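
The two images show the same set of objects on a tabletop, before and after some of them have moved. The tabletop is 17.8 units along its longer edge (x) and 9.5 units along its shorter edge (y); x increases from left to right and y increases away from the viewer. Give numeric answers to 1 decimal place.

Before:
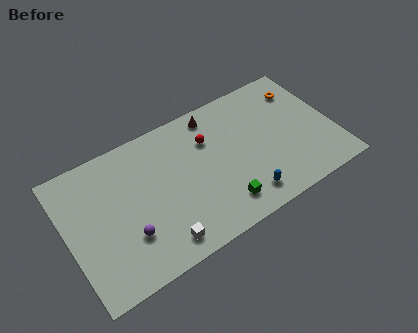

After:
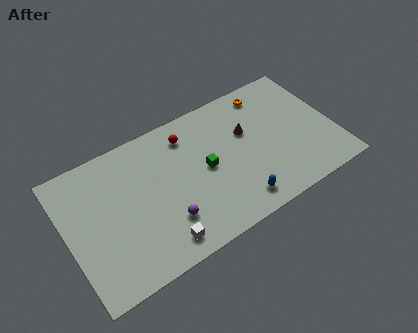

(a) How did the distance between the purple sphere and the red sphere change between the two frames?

-1.5

The distance was about 7.1 in the first image and 5.6 in the second, so they moved 1.5 units closer together.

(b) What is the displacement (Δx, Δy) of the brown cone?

(1.9, -2.3)

The brown cone was at about (10.3, 8.3) and moved to about (12.2, 6.0).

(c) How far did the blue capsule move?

0.5

The blue capsule moved from about (11.3, 1.6) to (10.8, 1.5), a distance of √(0.5² + 0.1²) ≈ 0.5.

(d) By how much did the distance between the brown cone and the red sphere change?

+2.5

They were about 1.7 units apart before and 4.2 after — 2.5 units further apart.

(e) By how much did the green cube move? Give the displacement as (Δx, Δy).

(-0.6, 3.0)

From the two frames, the green cube sits at roughly (9.8, 1.8) before and (9.2, 4.8) after.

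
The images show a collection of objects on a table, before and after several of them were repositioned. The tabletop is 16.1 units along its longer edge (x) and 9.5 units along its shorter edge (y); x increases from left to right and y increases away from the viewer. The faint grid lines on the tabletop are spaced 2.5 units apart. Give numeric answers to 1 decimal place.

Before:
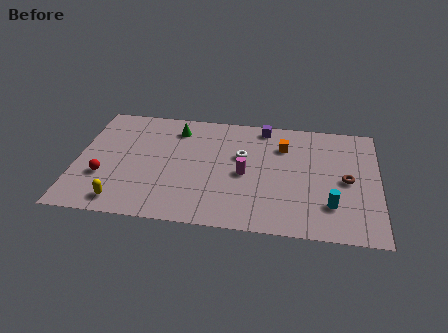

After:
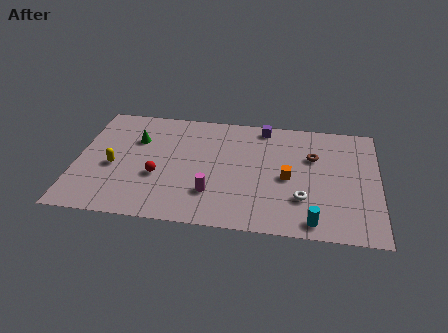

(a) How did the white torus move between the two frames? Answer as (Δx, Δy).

(3.3, -3.1)

From the two frames, the white torus sits at roughly (8.8, 5.9) before and (12.1, 2.8) after.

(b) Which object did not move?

the purple cube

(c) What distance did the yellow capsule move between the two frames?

2.9

The yellow capsule moved from about (2.6, 1.3) to (2.0, 4.1), a distance of √(0.6² + 2.8²) ≈ 2.9.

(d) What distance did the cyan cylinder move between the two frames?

1.7

The cyan cylinder was near (13.6, 2.5) before and (12.7, 1.1) after, so it travelled √(0.9² + 1.4²) ≈ 1.7 units.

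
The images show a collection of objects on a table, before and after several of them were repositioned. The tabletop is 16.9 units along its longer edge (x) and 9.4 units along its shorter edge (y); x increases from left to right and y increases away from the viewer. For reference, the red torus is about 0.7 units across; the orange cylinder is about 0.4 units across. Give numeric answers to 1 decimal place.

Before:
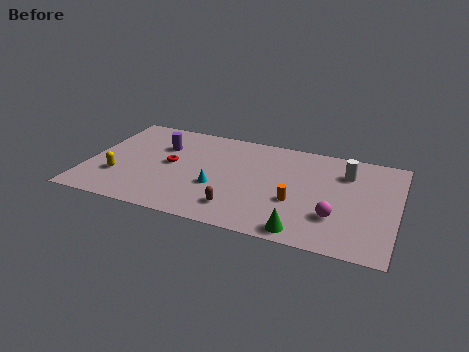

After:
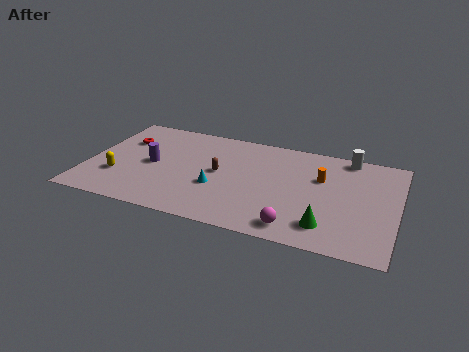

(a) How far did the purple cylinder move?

1.9

From (3.8, 6.5) to (3.5, 4.6), the purple cylinder covered √(0.3² + 1.9²) ≈ 1.9 units.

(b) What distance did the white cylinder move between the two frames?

1.5

From (14.0, 7.0) to (14.0, 8.5), the white cylinder covered √(0.0² + 1.5²) ≈ 1.5 units.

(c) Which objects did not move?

the cyan cone and the yellow capsule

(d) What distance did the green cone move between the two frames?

1.5

From (12.1, 1.0) to (13.3, 1.9), the green cone covered √(1.2² + 0.9²) ≈ 1.5 units.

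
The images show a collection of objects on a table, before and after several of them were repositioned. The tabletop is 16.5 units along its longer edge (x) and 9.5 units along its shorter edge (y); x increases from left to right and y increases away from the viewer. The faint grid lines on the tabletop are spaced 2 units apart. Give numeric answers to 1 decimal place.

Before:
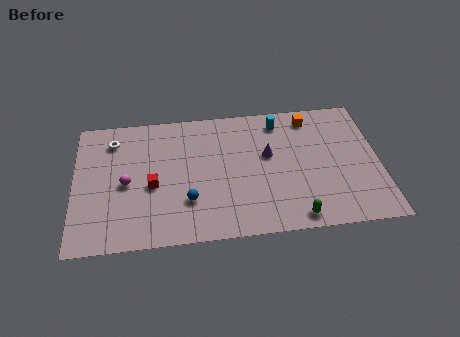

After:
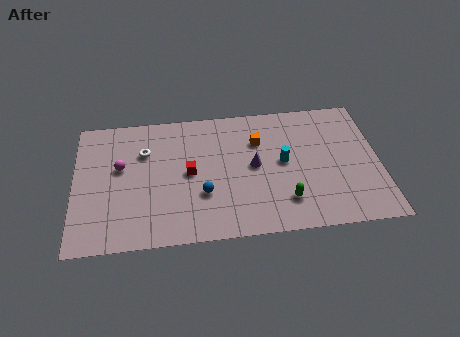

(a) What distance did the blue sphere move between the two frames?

0.9

The blue sphere was near (6.1, 2.8) before and (6.9, 3.2) after, so it travelled √(0.8² + 0.4²) ≈ 0.9 units.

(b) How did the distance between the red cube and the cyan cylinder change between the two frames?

-2.9

They were about 8.0 units apart before and 5.1 after — 2.9 units closer together.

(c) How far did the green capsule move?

1.3

From (11.8, 1.0) to (11.3, 2.2), the green capsule covered √(0.5² + 1.2²) ≈ 1.3 units.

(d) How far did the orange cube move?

3.2

The orange cube was near (12.9, 8.1) before and (10.0, 6.7) after, so it travelled √(2.9² + 1.4²) ≈ 3.2 units.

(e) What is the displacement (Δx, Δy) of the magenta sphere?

(-0.3, 1.2)

From the two frames, the magenta sphere sits at roughly (2.8, 4.4) before and (2.5, 5.6) after.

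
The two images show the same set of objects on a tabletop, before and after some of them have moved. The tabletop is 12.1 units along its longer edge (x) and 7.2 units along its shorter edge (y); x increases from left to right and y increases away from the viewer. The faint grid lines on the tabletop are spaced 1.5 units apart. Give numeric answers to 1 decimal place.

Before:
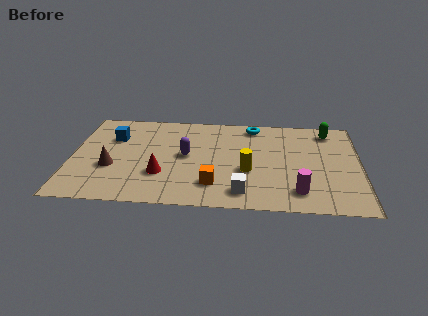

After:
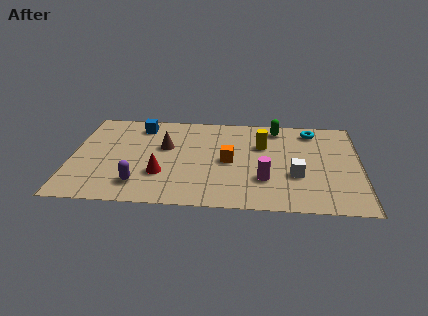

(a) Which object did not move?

the red cone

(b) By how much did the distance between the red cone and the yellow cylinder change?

+1.3

The distance was about 3.6 in the first image and 4.9 in the second, so they moved 1.3 units further apart.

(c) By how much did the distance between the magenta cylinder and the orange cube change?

-1.5

They were about 3.5 units apart before and 2.0 after — 1.5 units closer together.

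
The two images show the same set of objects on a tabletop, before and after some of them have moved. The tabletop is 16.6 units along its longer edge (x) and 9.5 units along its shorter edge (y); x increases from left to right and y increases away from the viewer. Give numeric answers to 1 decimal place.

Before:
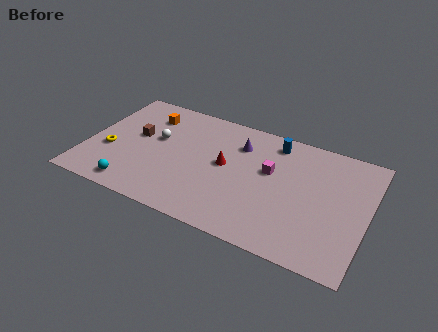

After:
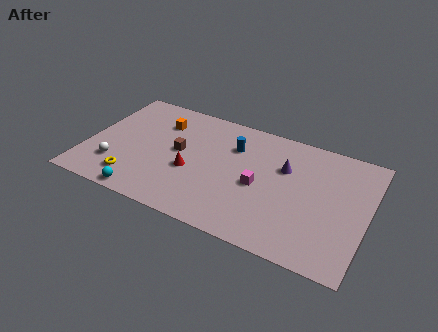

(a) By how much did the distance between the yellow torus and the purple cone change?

+1.4

The distance was about 8.2 in the first image and 9.6 in the second, so they moved 1.4 units further apart.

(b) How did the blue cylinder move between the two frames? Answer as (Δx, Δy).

(-2.3, -1.3)

From the two frames, the blue cylinder sits at roughly (10.8, 8.1) before and (8.5, 6.8) after.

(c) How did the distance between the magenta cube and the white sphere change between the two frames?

+1.8

The distance was about 6.8 in the first image and 8.6 in the second, so they moved 1.8 units further apart.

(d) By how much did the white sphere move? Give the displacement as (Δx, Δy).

(-2.1, -3.1)

The white sphere started near (4.0, 5.6) and ended near (1.9, 2.5).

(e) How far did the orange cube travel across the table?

0.9

From (3.2, 7.4) to (4.0, 7.1), the orange cube covered √(0.8² + 0.3²) ≈ 0.9 units.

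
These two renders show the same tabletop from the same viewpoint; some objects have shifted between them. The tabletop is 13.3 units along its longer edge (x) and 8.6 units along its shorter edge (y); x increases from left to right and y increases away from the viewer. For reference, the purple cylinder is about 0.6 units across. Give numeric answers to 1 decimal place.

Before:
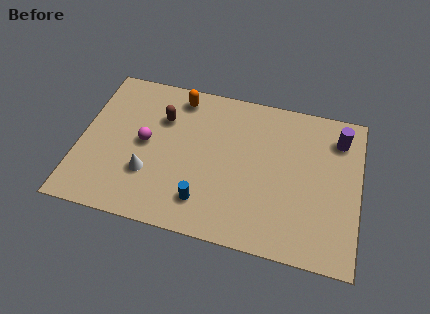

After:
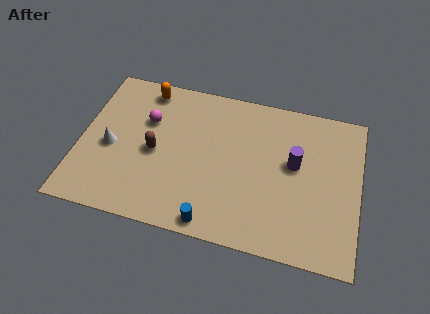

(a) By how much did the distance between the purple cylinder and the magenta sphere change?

-2.3

The distance was about 9.4 in the first image and 7.1 in the second, so they moved 2.3 units closer together.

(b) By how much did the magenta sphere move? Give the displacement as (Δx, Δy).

(0.0, 1.3)

The magenta sphere was at about (3.1, 4.4) and moved to about (3.1, 5.7).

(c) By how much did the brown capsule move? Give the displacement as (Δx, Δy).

(-0.2, -2.0)

The brown capsule started near (3.8, 6.0) and ended near (3.6, 4.0).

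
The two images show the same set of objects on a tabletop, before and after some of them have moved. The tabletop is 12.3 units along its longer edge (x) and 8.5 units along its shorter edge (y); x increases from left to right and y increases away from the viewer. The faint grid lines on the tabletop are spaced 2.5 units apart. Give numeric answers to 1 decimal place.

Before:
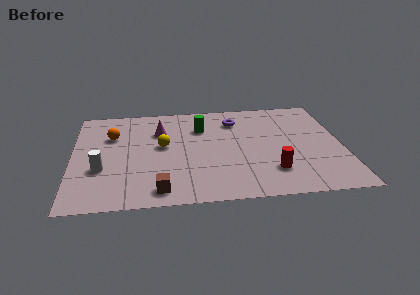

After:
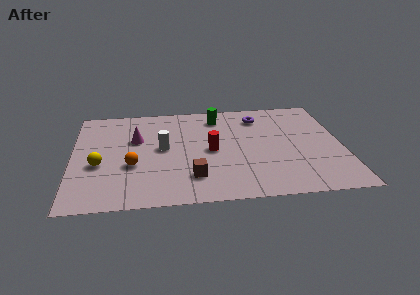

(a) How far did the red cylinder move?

3.4

The red cylinder was near (9.0, 2.1) before and (6.3, 4.1) after, so it travelled √(2.7² + 2.0²) ≈ 3.4 units.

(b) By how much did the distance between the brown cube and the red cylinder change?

-2.9

The distance was about 5.2 in the first image and 2.3 in the second, so they moved 2.9 units closer together.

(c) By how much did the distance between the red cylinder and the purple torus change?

-1.2

They were about 4.7 units apart before and 3.5 after — 1.2 units closer together.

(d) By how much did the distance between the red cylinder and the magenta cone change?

-2.7

They were about 6.3 units apart before and 3.6 after — 2.7 units closer together.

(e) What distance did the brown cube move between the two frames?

1.7

The brown cube was near (3.9, 1.1) before and (5.4, 2.0) after, so it travelled √(1.5² + 0.9²) ≈ 1.7 units.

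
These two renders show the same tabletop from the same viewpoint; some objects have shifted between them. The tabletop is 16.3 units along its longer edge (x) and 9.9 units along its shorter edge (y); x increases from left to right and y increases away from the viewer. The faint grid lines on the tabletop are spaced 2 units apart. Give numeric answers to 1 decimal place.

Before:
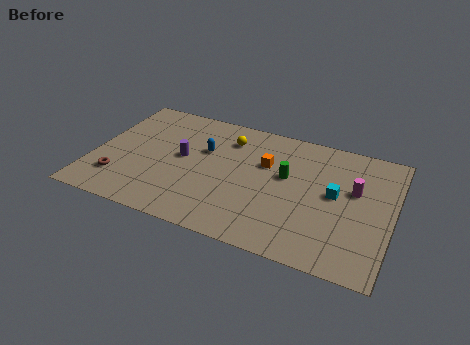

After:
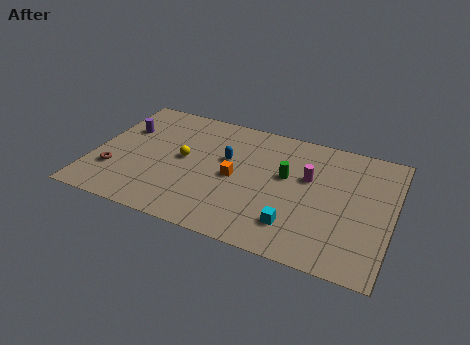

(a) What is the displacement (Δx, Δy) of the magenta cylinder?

(-2.5, 0.1)

The magenta cylinder started near (14.2, 6.0) and ended near (11.7, 6.1).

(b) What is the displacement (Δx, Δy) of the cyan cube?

(-1.9, -3.1)

The cyan cube was at about (13.2, 5.3) and moved to about (11.3, 2.2).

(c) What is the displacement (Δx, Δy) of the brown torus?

(-0.3, 0.5)

The brown torus started near (1.6, 2.4) and ended near (1.3, 2.9).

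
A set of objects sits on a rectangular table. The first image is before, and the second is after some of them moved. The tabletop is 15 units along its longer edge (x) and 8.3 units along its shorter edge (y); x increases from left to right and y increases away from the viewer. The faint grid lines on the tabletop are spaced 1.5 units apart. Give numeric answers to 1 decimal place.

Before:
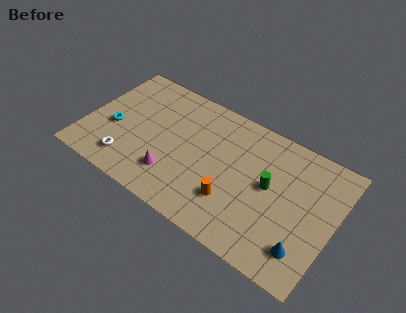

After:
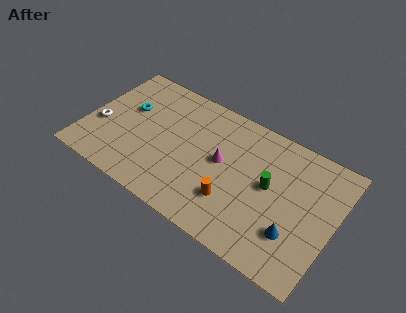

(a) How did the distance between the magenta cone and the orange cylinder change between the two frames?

-1.3

They were about 3.6 units apart before and 2.3 after — 1.3 units closer together.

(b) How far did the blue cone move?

0.9

The blue cone moved from about (13.6, 1.8) to (12.9, 2.4), a distance of √(0.7² + 0.6²) ≈ 0.9.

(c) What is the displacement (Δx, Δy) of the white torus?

(-2.0, 1.6)

From the two frames, the white torus sits at roughly (2.9, 1.6) before and (0.9, 3.2) after.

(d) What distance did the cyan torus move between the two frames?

1.8

The cyan torus moved from about (1.7, 3.4) to (2.3, 5.1), a distance of √(0.6² + 1.7²) ≈ 1.8.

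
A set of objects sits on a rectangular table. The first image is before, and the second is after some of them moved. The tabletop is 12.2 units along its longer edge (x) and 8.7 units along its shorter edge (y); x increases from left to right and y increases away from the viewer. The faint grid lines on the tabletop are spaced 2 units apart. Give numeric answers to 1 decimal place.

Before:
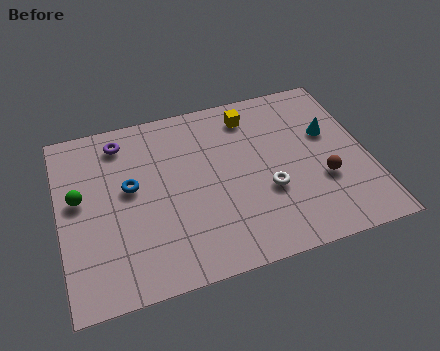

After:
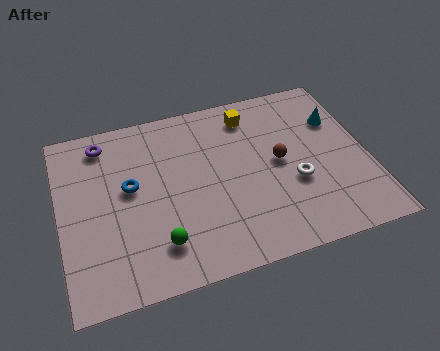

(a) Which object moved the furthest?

the green sphere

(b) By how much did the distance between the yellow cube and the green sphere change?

-0.7

The distance was about 7.4 in the first image and 6.7 in the second, so they moved 0.7 units closer together.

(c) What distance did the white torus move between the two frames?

1.1

From (8.1, 3.2) to (9.2, 3.3), the white torus covered √(1.1² + 0.1²) ≈ 1.1 units.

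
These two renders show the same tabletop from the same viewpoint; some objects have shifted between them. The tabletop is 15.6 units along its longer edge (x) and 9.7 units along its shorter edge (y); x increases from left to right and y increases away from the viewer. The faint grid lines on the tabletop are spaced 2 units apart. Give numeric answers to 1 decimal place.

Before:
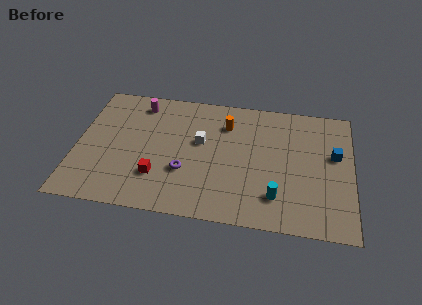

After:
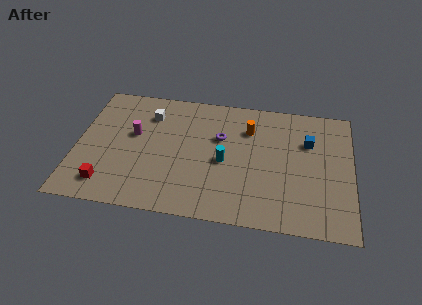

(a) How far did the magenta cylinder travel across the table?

2.5

From (3.4, 8.2) to (3.2, 5.7), the magenta cylinder covered √(0.2² + 2.5²) ≈ 2.5 units.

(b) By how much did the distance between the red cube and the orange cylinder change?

+3.6

The distance was about 5.9 in the first image and 9.5 in the second, so they moved 3.6 units further apart.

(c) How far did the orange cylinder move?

1.3

The orange cylinder moved from about (8.4, 7.3) to (9.7, 7.1), a distance of √(1.3² + 0.2²) ≈ 1.3.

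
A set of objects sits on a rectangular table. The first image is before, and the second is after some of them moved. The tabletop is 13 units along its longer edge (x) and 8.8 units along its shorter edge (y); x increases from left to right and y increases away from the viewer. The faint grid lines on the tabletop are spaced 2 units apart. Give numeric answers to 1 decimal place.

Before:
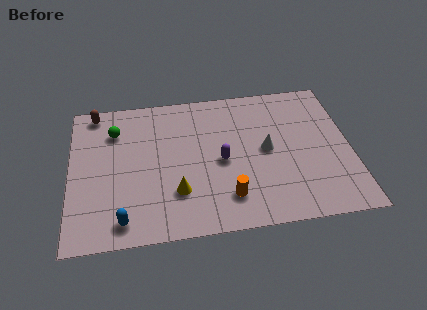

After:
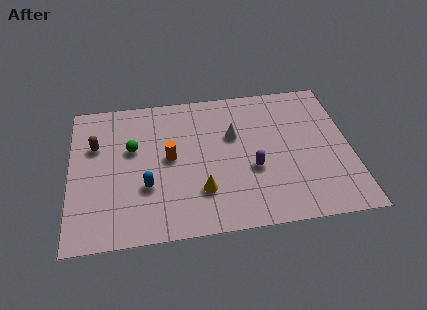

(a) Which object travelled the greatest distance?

the orange cylinder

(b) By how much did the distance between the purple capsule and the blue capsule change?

-0.5

Before: roughly 5.4 units apart; after: 4.9. That's 0.5 units closer together.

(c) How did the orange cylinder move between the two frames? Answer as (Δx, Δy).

(-2.6, 2.7)

The orange cylinder started near (7.2, 1.9) and ended near (4.6, 4.6).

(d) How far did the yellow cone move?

1.1

From (4.9, 2.5) to (6.0, 2.4), the yellow cone covered √(1.1² + 0.1²) ≈ 1.1 units.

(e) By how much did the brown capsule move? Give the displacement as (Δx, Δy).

(0.0, -2.1)

The brown capsule started near (1.2, 7.9) and ended near (1.2, 5.8).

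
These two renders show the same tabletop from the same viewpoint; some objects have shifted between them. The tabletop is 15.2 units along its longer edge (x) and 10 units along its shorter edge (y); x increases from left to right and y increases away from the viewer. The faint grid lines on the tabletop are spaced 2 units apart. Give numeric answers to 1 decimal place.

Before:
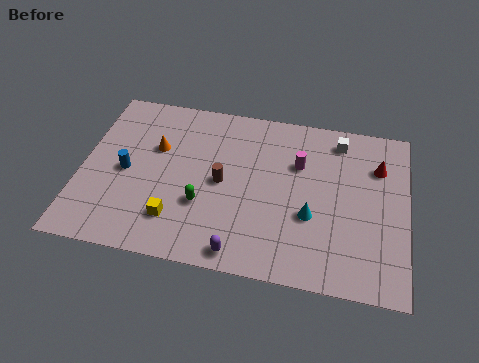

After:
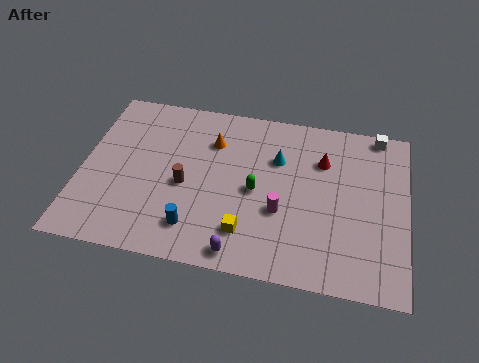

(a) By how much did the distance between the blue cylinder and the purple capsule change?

-4.3

They were about 6.7 units apart before and 2.4 after — 4.3 units closer together.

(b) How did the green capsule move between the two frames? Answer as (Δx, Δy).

(2.4, 1.3)

The green capsule started near (5.8, 3.4) and ended near (8.2, 4.7).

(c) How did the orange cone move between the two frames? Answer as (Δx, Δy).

(2.6, 0.9)

The orange cone was at about (3.4, 6.4) and moved to about (6.0, 7.3).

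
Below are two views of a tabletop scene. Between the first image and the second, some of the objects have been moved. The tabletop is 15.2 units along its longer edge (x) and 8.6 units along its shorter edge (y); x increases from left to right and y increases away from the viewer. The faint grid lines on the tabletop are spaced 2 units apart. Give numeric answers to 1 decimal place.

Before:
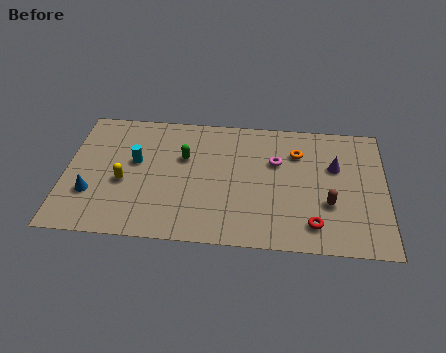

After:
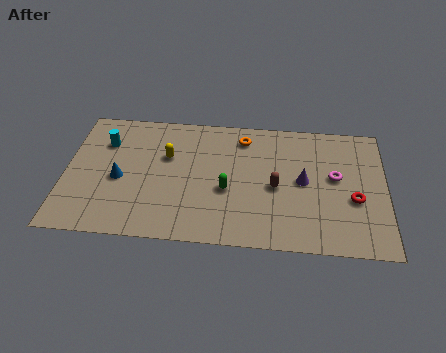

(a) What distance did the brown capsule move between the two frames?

2.7

The brown capsule moved from about (12.5, 3.0) to (10.0, 3.9), a distance of √(2.5² + 0.9²) ≈ 2.7.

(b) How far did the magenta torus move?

2.9

From (10.0, 5.6) to (12.8, 4.8), the magenta torus covered √(2.8² + 0.8²) ≈ 2.9 units.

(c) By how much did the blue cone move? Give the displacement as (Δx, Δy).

(1.3, 1.1)

The blue cone was at about (1.3, 2.7) and moved to about (2.6, 3.8).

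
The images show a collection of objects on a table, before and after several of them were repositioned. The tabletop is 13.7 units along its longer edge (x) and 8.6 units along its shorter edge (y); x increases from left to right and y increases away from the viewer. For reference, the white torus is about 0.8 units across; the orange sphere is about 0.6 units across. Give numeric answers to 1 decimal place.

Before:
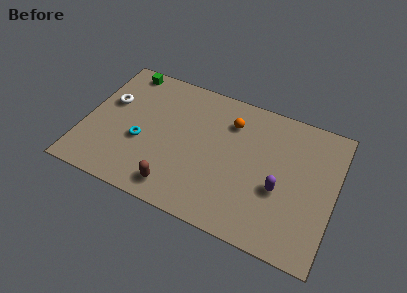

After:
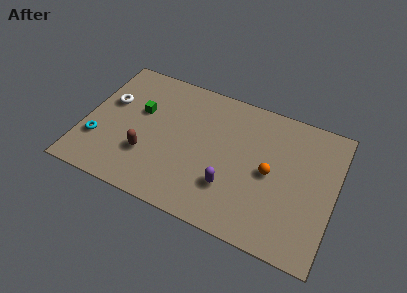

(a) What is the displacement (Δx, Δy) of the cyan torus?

(-2.3, -0.8)

From the two frames, the cyan torus sits at roughly (3.2, 3.4) before and (0.9, 2.6) after.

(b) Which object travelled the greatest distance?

the orange sphere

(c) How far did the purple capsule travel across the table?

2.8

From (10.8, 3.4) to (8.2, 2.5), the purple capsule covered √(2.6² + 0.9²) ≈ 2.8 units.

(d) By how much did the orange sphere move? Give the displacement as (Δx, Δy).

(2.4, -2.3)

From the two frames, the orange sphere sits at roughly (7.8, 6.5) before and (10.2, 4.2) after.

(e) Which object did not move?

the white torus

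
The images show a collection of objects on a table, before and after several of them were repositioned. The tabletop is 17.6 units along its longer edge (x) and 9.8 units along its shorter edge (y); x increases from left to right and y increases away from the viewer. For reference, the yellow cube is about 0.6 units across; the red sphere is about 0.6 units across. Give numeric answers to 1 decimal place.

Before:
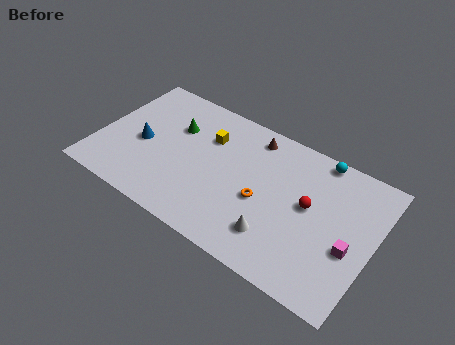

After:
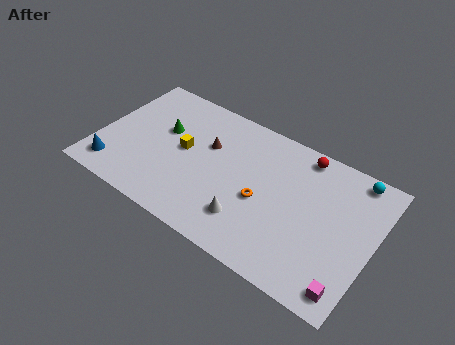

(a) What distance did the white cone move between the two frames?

1.8

From (11.9, 2.3) to (10.1, 2.4), the white cone covered √(1.8² + 0.1²) ≈ 1.8 units.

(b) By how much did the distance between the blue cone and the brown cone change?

-0.6

They were about 7.7 units apart before and 7.1 after — 0.6 units closer together.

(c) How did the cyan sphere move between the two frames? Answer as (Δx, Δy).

(2.3, -0.2)

From the two frames, the cyan sphere sits at roughly (13.6, 9.0) before and (15.9, 8.8) after.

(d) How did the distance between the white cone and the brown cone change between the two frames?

-1.5

The distance was about 6.6 in the first image and 5.1 in the second, so they moved 1.5 units closer together.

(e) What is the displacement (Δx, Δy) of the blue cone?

(-1.4, -2.7)

From the two frames, the blue cone sits at roughly (2.8, 4.4) before and (1.4, 1.7) after.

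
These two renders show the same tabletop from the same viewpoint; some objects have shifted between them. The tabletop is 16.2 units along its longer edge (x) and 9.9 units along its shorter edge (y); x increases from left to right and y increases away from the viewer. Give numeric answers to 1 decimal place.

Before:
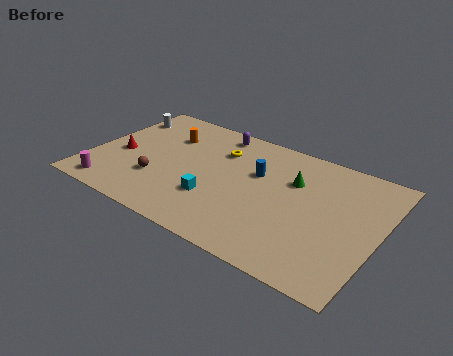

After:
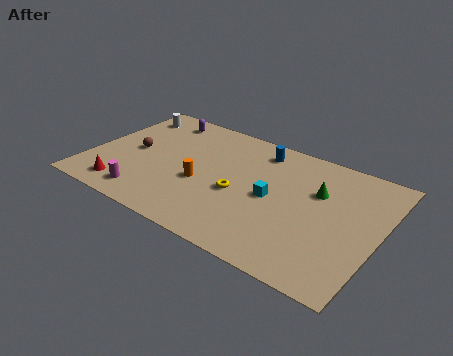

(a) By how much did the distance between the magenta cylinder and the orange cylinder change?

-2.6

Before: roughly 6.3 units apart; after: 3.7. That's 2.6 units closer together.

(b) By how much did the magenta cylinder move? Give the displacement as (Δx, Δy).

(2.0, 0.3)

The magenta cylinder was at about (1.7, 1.2) and moved to about (3.7, 1.5).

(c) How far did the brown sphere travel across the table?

2.5

The brown sphere moved from about (4.0, 3.1) to (2.3, 4.9), a distance of √(1.7² + 1.8²) ≈ 2.5.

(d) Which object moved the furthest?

the orange cylinder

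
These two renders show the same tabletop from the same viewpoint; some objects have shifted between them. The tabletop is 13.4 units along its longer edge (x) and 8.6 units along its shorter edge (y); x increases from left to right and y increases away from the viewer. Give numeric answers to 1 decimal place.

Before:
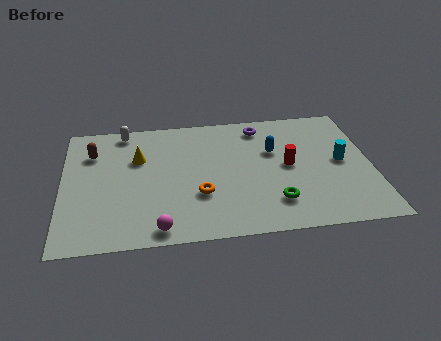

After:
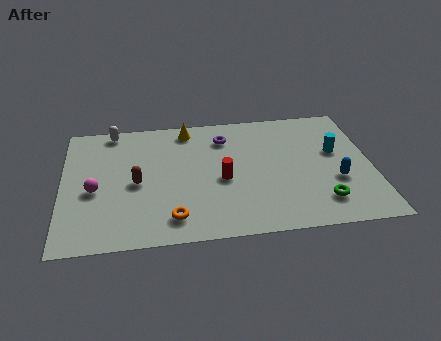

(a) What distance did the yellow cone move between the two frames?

2.8

The yellow cone was near (3.3, 5.7) before and (5.5, 7.5) after, so it travelled √(2.2² + 1.8²) ≈ 2.8 units.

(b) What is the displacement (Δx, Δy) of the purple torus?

(-1.6, -0.6)

From the two frames, the purple torus sits at roughly (8.7, 7.3) before and (7.1, 6.7) after.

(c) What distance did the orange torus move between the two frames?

1.8

From (5.9, 2.9) to (4.7, 1.5), the orange torus covered √(1.2² + 1.4²) ≈ 1.8 units.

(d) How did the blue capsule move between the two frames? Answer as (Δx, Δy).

(2.6, -2.4)

From the two frames, the blue capsule sits at roughly (9.2, 5.5) before and (11.8, 3.1) after.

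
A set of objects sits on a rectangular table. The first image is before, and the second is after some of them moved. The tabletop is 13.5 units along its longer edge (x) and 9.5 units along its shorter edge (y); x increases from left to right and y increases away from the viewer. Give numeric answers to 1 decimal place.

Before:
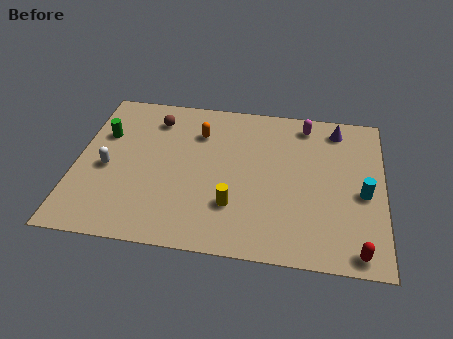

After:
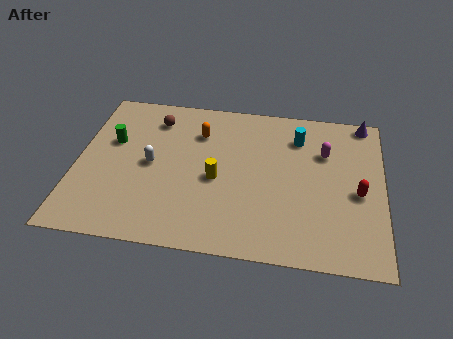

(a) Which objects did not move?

the orange capsule and the brown sphere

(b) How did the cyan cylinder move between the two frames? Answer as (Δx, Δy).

(-2.9, 3.1)

From the two frames, the cyan cylinder sits at roughly (12.6, 4.2) before and (9.7, 7.3) after.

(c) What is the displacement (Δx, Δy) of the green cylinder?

(0.4, -0.4)

The green cylinder was at about (1.1, 6.3) and moved to about (1.5, 5.9).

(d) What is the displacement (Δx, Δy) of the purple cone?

(1.2, 0.6)

The purple cone was at about (11.4, 8.1) and moved to about (12.6, 8.7).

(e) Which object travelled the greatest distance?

the cyan cylinder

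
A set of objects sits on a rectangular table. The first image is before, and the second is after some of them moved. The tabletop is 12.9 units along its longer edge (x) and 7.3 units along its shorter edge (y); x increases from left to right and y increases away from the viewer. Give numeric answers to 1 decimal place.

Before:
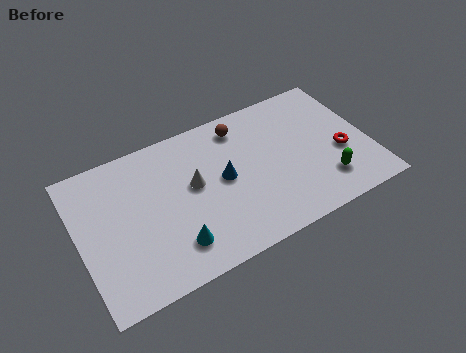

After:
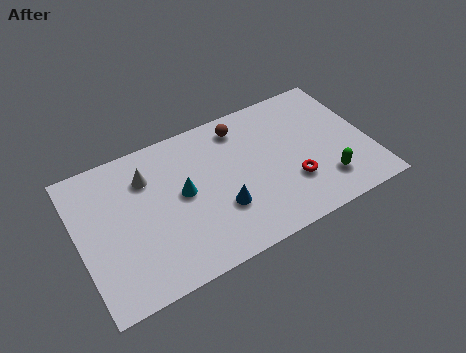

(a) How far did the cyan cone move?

2.4

The cyan cone was near (3.9, 1.6) before and (4.6, 3.9) after, so it travelled √(0.7² + 2.3²) ≈ 2.4 units.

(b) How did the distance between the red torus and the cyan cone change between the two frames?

-2.8

They were about 7.8 units apart before and 5.0 after — 2.8 units closer together.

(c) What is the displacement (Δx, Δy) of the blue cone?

(-0.3, -1.4)

The blue cone was at about (6.4, 3.8) and moved to about (6.1, 2.4).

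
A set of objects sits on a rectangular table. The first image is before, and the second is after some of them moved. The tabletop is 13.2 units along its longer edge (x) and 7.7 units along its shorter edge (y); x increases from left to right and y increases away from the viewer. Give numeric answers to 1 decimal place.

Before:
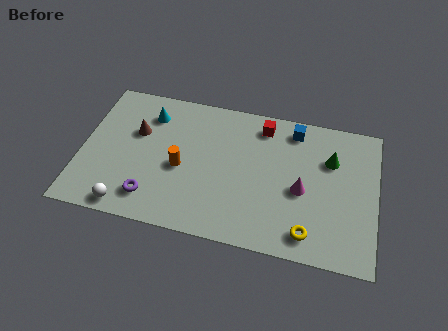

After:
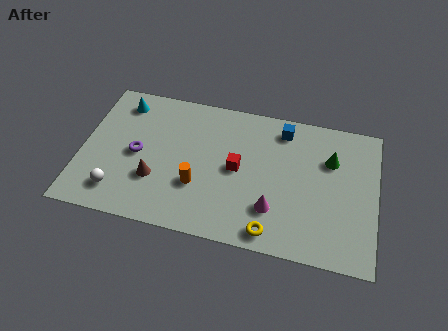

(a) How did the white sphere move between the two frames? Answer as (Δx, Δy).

(-0.5, 0.7)

From the two frames, the white sphere sits at roughly (2.3, 0.8) before and (1.8, 1.5) after.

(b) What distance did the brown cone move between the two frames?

2.6

The brown cone moved from about (2.4, 4.9) to (3.4, 2.5), a distance of √(1.0² + 2.4²) ≈ 2.6.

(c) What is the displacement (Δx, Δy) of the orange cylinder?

(0.8, -0.8)

The orange cylinder was at about (4.5, 3.4) and moved to about (5.3, 2.6).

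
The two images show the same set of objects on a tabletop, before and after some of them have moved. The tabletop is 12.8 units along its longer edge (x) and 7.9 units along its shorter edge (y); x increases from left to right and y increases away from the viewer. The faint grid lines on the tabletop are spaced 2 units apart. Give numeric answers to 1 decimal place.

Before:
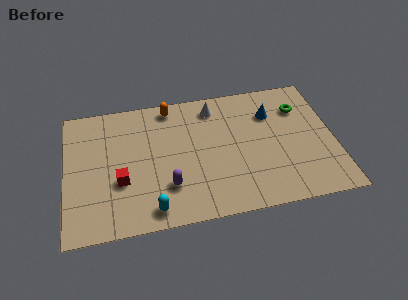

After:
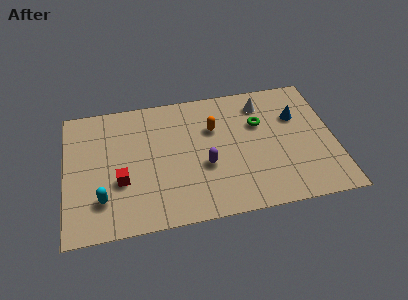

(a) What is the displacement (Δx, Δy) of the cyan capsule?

(-2.3, 1.0)

The cyan capsule was at about (4.0, 1.0) and moved to about (1.7, 2.0).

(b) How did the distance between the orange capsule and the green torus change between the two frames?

-4.1

The distance was about 6.3 in the first image and 2.2 in the second, so they moved 4.1 units closer together.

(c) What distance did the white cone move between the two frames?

2.3

The white cone was near (7.2, 6.6) before and (9.5, 6.4) after, so it travelled √(2.3² + 0.2²) ≈ 2.3 units.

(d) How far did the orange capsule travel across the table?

2.6

The orange capsule was near (5.1, 7.0) before and (7.1, 5.3) after, so it travelled √(2.0² + 1.7²) ≈ 2.6 units.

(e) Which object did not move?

the red cube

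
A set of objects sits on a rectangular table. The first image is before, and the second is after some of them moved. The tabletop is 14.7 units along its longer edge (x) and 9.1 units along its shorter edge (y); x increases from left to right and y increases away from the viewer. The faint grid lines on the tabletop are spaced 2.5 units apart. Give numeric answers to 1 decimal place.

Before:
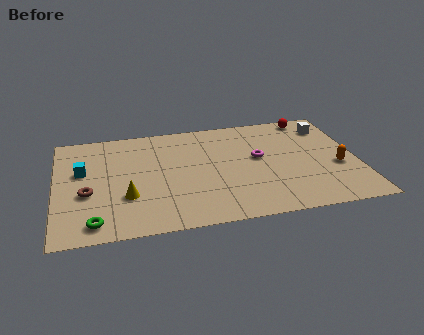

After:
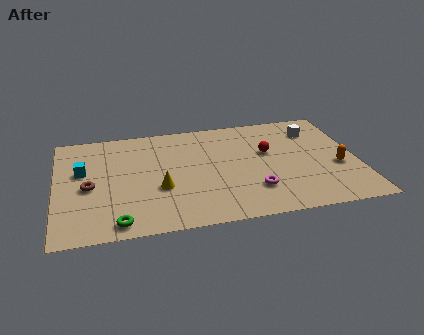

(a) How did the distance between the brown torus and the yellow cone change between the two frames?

+1.5

Before: roughly 2.0 units apart; after: 3.5. That's 1.5 units further apart.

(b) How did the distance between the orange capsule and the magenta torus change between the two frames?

+0.3

They were about 4.1 units apart before and 4.4 after — 0.3 units further apart.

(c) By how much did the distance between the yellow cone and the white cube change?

-2.3

Before: roughly 10.9 units apart; after: 8.6. That's 2.3 units closer together.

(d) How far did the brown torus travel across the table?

0.5

The brown torus was near (1.5, 3.6) before and (1.6, 4.1) after, so it travelled √(0.1² + 0.5²) ≈ 0.5 units.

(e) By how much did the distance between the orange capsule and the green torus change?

-1.0

They were about 12.1 units apart before and 11.1 after — 1.0 units closer together.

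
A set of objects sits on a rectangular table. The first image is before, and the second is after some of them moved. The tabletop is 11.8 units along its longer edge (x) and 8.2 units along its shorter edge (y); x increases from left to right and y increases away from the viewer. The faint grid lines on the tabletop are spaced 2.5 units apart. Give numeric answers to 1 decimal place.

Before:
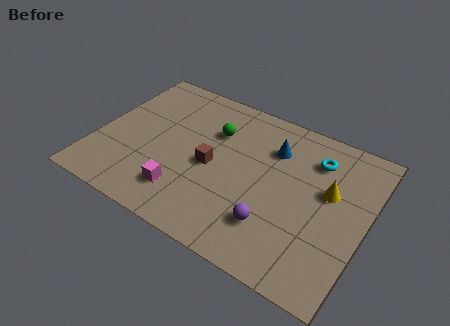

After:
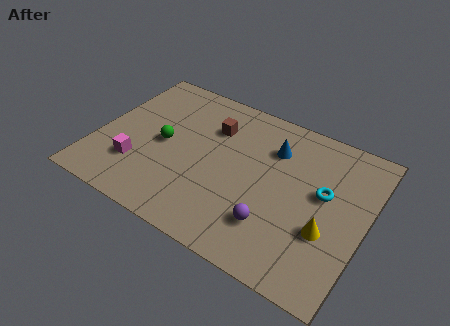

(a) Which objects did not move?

the purple sphere and the blue cone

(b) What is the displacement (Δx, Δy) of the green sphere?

(-2.0, -1.7)

From the two frames, the green sphere sits at roughly (4.9, 5.7) before and (2.9, 4.0) after.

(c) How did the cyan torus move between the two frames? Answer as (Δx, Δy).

(0.6, -1.6)

The cyan torus started near (9.3, 6.3) and ended near (9.9, 4.7).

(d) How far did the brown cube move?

2.1

From (5.1, 3.8) to (4.8, 5.9), the brown cube covered √(0.3² + 2.1²) ≈ 2.1 units.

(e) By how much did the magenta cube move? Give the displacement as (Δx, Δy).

(-2.2, 0.5)

The magenta cube started near (4.2, 1.8) and ended near (2.0, 2.3).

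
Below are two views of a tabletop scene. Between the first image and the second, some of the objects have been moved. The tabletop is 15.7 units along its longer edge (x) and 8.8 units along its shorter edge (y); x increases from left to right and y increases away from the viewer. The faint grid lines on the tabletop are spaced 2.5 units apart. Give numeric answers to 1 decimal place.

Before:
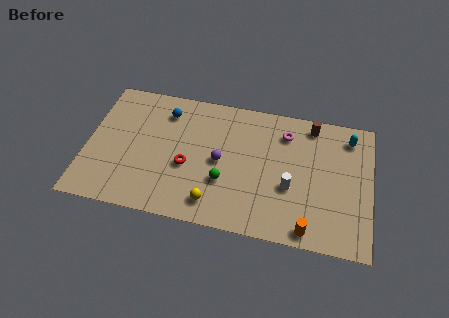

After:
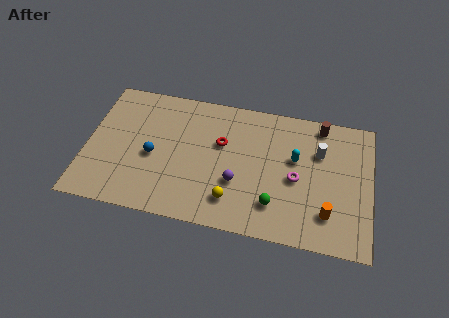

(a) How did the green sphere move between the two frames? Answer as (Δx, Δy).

(2.8, -0.9)

The green sphere was at about (7.7, 3.0) and moved to about (10.5, 2.1).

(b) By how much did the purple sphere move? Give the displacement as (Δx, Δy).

(1.0, -1.2)

The purple sphere was at about (7.4, 4.3) and moved to about (8.4, 3.1).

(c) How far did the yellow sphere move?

1.1

From (7.2, 1.5) to (8.2, 1.9), the yellow sphere covered √(1.0² + 0.4²) ≈ 1.1 units.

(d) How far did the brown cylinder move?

0.5

From (12.3, 7.7) to (12.8, 7.8), the brown cylinder covered √(0.5² + 0.1²) ≈ 0.5 units.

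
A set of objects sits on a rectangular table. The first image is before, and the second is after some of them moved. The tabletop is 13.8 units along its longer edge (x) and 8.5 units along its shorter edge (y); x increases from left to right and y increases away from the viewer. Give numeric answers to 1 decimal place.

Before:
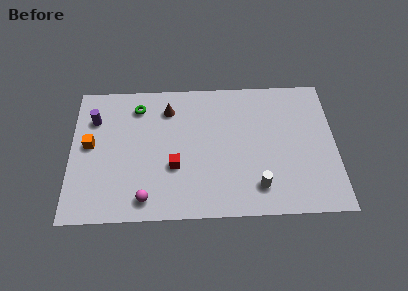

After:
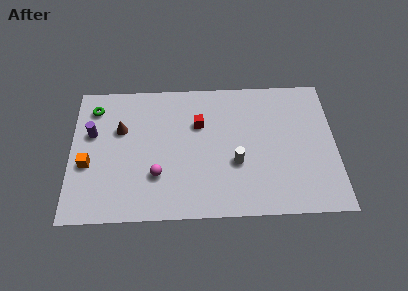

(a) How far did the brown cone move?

2.8

The brown cone was near (5.1, 6.7) before and (2.6, 5.5) after, so it travelled √(2.5² + 1.2²) ≈ 2.8 units.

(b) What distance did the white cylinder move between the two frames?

1.9

The white cylinder was near (9.7, 1.7) before and (8.6, 3.2) after, so it travelled √(1.1² + 1.5²) ≈ 1.9 units.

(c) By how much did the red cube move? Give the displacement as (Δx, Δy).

(1.3, 2.6)

From the two frames, the red cube sits at roughly (5.4, 3.1) before and (6.7, 5.7) after.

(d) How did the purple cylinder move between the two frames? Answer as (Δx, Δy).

(-0.1, -0.9)

From the two frames, the purple cylinder sits at roughly (1.2, 6.2) before and (1.1, 5.3) after.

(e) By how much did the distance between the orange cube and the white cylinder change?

-1.5

Before: roughly 9.2 units apart; after: 7.7. That's 1.5 units closer together.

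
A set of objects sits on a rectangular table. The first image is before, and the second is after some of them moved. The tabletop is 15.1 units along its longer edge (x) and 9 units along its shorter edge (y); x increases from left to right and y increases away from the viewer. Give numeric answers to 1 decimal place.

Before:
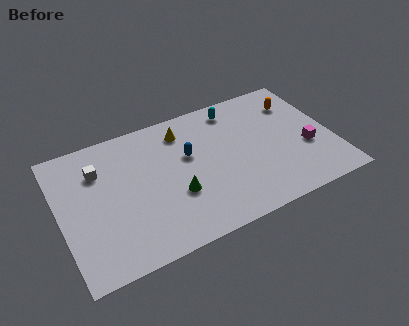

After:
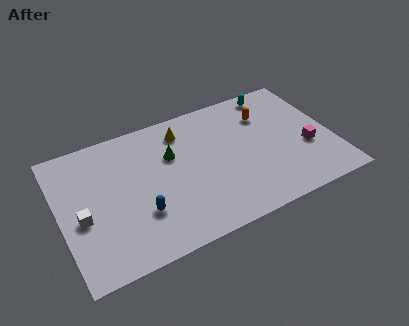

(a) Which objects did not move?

the yellow cone and the magenta cube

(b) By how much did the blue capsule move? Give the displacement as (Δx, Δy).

(-3.0, -2.7)

The blue capsule was at about (7.2, 5.5) and moved to about (4.2, 2.8).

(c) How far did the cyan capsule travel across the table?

2.3

The cyan capsule moved from about (10.1, 7.7) to (12.4, 8.0), a distance of √(2.3² + 0.3²) ≈ 2.3.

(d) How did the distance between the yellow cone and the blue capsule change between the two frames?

+3.6

The distance was about 1.8 in the first image and 5.4 in the second, so they moved 3.6 units further apart.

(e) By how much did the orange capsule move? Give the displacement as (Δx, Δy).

(-1.8, -0.2)

The orange capsule was at about (13.5, 6.8) and moved to about (11.7, 6.6).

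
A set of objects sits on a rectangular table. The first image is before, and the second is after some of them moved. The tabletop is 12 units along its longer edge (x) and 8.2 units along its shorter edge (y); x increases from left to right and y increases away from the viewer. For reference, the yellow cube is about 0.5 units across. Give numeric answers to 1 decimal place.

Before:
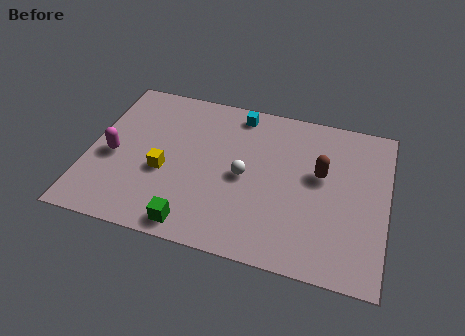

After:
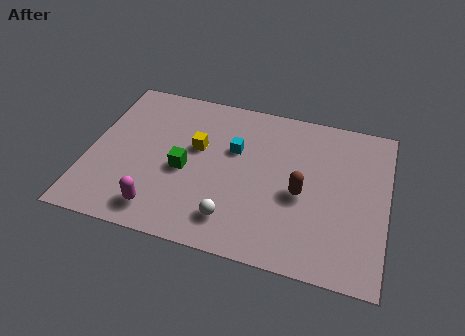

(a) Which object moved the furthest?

the magenta capsule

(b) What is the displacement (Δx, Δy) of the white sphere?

(-0.3, -2.3)

The white sphere started near (6.3, 3.9) and ended near (6.0, 1.6).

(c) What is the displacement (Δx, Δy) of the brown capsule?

(-0.7, -1.2)

The brown capsule started near (9.3, 4.8) and ended near (8.6, 3.6).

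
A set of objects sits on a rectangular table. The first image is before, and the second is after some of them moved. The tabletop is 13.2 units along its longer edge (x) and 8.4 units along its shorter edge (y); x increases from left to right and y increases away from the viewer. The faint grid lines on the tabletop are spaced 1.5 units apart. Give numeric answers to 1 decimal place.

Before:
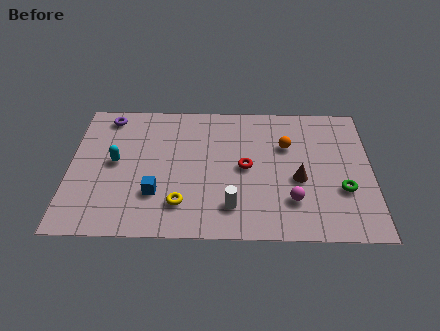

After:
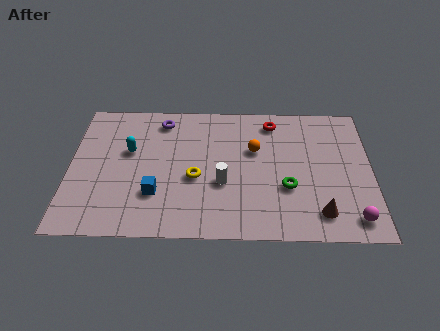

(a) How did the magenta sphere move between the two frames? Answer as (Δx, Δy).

(2.6, -1.0)

The magenta sphere started near (9.7, 2.2) and ended near (12.3, 1.2).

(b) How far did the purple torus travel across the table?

2.4

The purple torus moved from about (1.6, 7.3) to (4.0, 7.1), a distance of √(2.4² + 0.2²) ≈ 2.4.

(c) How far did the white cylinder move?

1.5

The white cylinder was near (7.1, 1.8) before and (6.7, 3.2) after, so it travelled √(0.4² + 1.4²) ≈ 1.5 units.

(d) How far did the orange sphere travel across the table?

1.4

From (9.5, 5.6) to (8.1, 5.3), the orange sphere covered √(1.4² + 0.3²) ≈ 1.4 units.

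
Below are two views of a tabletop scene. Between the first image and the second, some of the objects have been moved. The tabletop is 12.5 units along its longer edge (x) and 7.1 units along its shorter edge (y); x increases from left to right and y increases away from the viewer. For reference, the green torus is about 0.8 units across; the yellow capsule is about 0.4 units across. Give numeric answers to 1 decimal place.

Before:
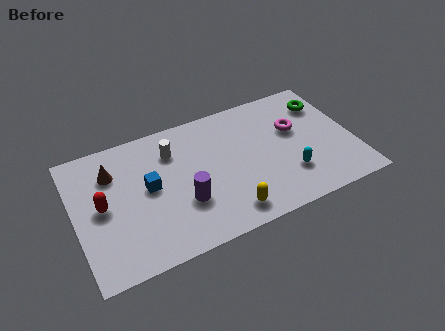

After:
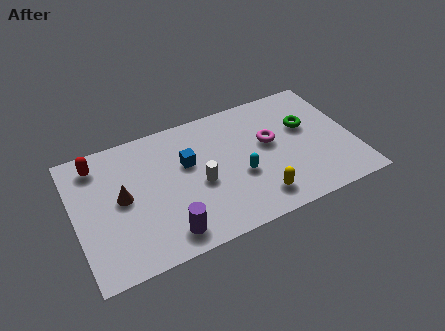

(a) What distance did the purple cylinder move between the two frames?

1.6

The purple cylinder was near (4.7, 2.4) before and (3.8, 1.1) after, so it travelled √(0.9² + 1.3²) ≈ 1.6 units.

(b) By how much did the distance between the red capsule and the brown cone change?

+0.7

Before: roughly 1.7 units apart; after: 2.4. That's 0.7 units further apart.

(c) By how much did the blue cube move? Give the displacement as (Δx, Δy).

(1.8, 0.6)

The blue cube started near (3.3, 3.8) and ended near (5.1, 4.4).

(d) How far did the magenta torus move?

1.2

From (10.0, 4.4) to (8.8, 4.1), the magenta torus covered √(1.2² + 0.3²) ≈ 1.2 units.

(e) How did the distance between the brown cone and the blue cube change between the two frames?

+1.0

They were about 2.1 units apart before and 3.1 after — 1.0 units further apart.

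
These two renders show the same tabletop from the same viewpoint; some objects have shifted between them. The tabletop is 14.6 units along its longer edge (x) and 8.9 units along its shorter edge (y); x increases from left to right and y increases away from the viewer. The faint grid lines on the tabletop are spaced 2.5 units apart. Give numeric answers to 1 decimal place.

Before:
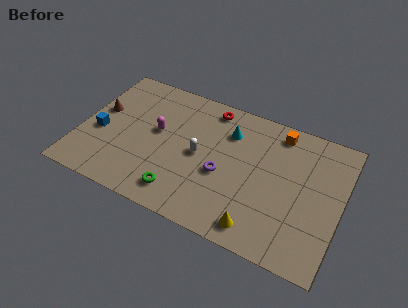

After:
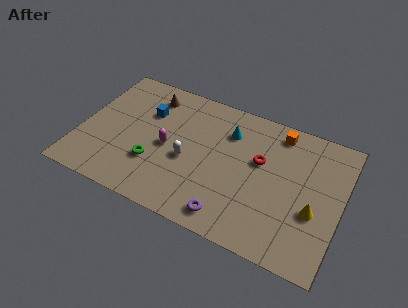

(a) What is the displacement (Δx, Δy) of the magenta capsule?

(0.7, -0.8)

The magenta capsule started near (4.2, 5.0) and ended near (4.9, 4.2).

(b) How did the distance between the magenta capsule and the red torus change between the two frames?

+1.3

The distance was about 3.9 in the first image and 5.2 in the second, so they moved 1.3 units further apart.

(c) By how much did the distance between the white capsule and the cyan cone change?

+0.8

They were about 2.6 units apart before and 3.4 after — 0.8 units further apart.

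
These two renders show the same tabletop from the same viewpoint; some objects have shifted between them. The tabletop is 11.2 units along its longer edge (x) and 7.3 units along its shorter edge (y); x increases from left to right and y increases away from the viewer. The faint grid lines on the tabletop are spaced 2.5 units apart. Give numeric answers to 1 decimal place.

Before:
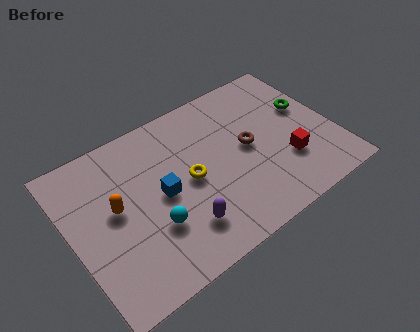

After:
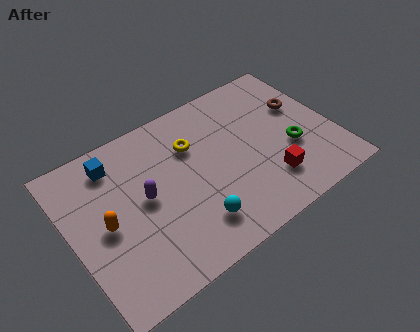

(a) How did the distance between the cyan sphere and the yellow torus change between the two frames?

+1.4

The distance was about 2.2 in the first image and 3.6 in the second, so they moved 1.4 units further apart.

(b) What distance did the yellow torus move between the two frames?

1.6

From (5.0, 3.6) to (5.4, 5.1), the yellow torus covered √(0.4² + 1.5²) ≈ 1.6 units.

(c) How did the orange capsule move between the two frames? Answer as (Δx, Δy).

(-0.5, -0.5)

The orange capsule started near (1.9, 4.0) and ended near (1.4, 3.5).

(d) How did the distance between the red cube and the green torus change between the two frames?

-0.9

The distance was about 2.5 in the first image and 1.6 in the second, so they moved 0.9 units closer together.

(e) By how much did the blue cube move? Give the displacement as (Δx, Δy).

(-1.6, 2.4)

The blue cube was at about (3.8, 3.6) and moved to about (2.2, 6.0).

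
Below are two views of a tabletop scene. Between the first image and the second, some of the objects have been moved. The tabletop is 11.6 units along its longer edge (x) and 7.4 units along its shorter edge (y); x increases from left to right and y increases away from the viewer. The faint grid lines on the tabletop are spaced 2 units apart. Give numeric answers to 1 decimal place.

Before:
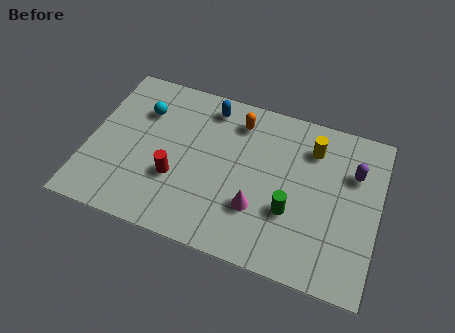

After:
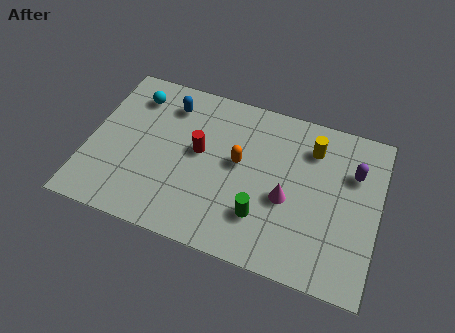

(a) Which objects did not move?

the purple capsule and the yellow cylinder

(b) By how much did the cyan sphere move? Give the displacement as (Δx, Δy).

(-0.4, 0.6)

The cyan sphere was at about (2.0, 5.3) and moved to about (1.6, 5.9).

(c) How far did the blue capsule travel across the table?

1.6

The blue capsule moved from about (4.6, 6.3) to (3.0, 5.9), a distance of √(1.6² + 0.4²) ≈ 1.6.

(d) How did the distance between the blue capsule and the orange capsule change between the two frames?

+2.3

Before: roughly 1.2 units apart; after: 3.5. That's 2.3 units further apart.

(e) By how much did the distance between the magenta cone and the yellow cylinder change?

-1.2

Before: roughly 3.9 units apart; after: 2.7. That's 1.2 units closer together.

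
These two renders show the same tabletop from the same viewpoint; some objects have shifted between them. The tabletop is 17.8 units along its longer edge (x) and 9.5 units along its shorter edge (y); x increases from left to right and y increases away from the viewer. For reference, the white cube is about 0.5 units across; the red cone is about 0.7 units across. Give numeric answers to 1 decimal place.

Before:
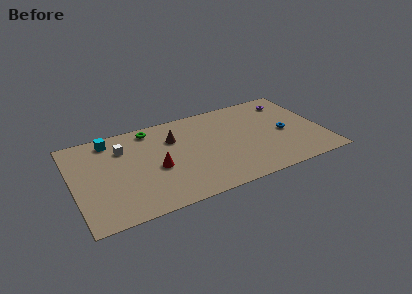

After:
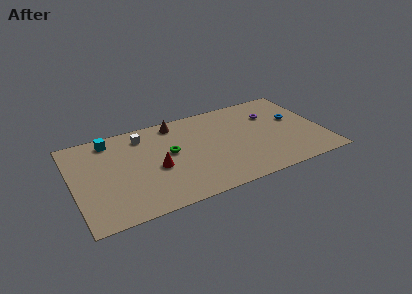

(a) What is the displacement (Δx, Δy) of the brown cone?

(0.3, 1.6)

From the two frames, the brown cone sits at roughly (7.3, 6.7) before and (7.6, 8.3) after.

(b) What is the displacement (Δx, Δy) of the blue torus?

(0.9, 1.2)

The blue torus was at about (15.1, 4.4) and moved to about (16.0, 5.6).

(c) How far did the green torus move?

3.2

From (5.8, 8.3) to (6.9, 5.3), the green torus covered √(1.1² + 3.0²) ≈ 3.2 units.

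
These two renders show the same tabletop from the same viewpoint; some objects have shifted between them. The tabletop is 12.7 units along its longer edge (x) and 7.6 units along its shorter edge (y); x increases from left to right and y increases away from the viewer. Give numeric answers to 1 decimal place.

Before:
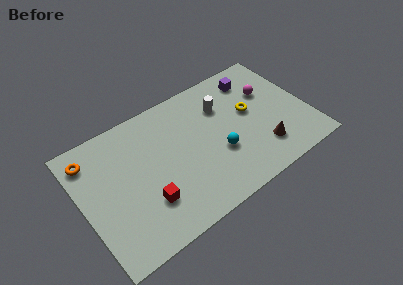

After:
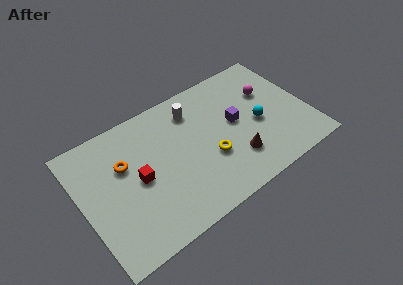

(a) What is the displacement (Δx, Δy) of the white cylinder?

(-1.6, 0.6)

The white cylinder started near (8.2, 5.4) and ended near (6.6, 6.0).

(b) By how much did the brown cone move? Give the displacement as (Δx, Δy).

(-1.5, 0.2)

From the two frames, the brown cone sits at roughly (9.8, 1.8) before and (8.3, 2.0) after.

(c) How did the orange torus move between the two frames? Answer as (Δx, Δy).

(1.7, -1.3)

The orange torus started near (0.8, 6.2) and ended near (2.5, 4.9).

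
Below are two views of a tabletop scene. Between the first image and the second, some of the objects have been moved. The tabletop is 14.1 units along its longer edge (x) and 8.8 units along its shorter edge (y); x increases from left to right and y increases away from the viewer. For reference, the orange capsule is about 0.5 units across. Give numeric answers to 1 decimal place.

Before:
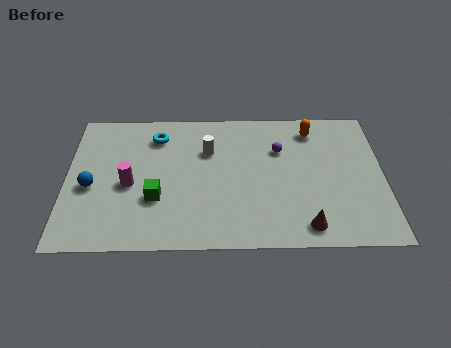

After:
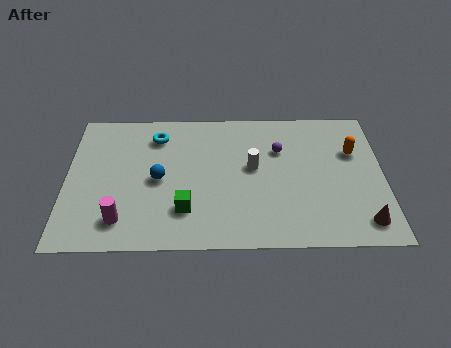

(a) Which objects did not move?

the cyan torus and the purple sphere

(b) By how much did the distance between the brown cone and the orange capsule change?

-1.7

They were about 6.1 units apart before and 4.4 after — 1.7 units closer together.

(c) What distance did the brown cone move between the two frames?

2.5

The brown cone moved from about (10.6, 1.2) to (13.1, 1.4), a distance of √(2.5² + 0.2²) ≈ 2.5.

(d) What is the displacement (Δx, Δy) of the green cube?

(1.3, -0.7)

The green cube started near (4.0, 3.0) and ended near (5.3, 2.3).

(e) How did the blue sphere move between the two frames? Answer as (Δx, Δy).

(3.0, 0.4)

From the two frames, the blue sphere sits at roughly (1.1, 3.8) before and (4.1, 4.2) after.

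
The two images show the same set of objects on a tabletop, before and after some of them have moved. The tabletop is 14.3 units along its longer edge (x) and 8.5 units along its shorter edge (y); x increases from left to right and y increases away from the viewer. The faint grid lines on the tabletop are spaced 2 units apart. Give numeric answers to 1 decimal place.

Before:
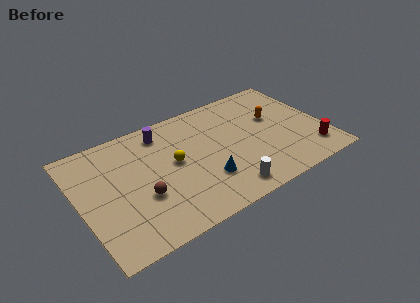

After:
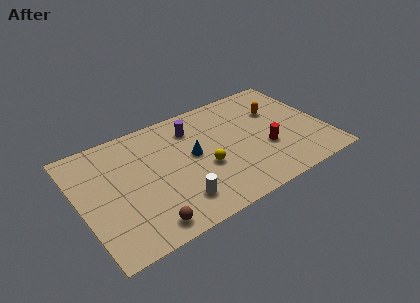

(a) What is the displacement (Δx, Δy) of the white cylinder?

(-2.8, 0.6)

From the two frames, the white cylinder sits at roughly (8.0, 1.2) before and (5.2, 1.8) after.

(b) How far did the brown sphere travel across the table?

2.0

The brown sphere was near (3.4, 3.1) before and (3.3, 1.1) after, so it travelled √(0.1² + 2.0²) ≈ 2.0 units.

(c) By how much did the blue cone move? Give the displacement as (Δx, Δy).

(-0.4, 2.1)

The blue cone started near (7.0, 2.5) and ended near (6.6, 4.6).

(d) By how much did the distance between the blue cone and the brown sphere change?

+1.2

They were about 3.6 units apart before and 4.8 after — 1.2 units further apart.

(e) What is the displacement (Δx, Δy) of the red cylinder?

(-2.5, 1.4)

The red cylinder was at about (13.2, 1.7) and moved to about (10.7, 3.1).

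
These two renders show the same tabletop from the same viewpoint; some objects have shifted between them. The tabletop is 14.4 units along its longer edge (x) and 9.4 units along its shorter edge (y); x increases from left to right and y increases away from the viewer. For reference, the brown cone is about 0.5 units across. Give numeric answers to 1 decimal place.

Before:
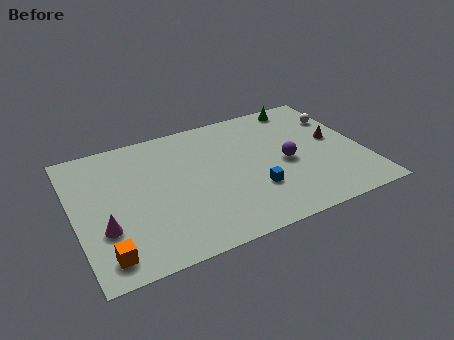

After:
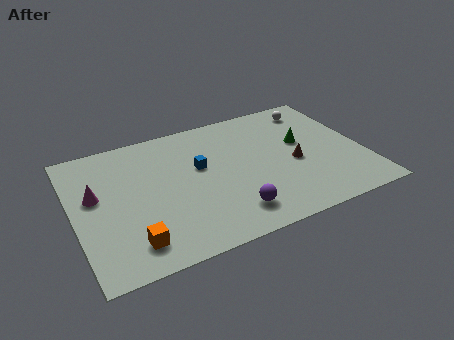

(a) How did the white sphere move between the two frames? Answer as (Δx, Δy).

(-1.1, 1.1)

From the two frames, the white sphere sits at roughly (13.6, 6.8) before and (12.5, 7.9) after.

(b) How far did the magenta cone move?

2.4

From (1.3, 3.1) to (1.1, 5.5), the magenta cone covered √(0.2² + 2.4²) ≈ 2.4 units.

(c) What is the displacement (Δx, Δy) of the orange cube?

(1.3, 0.3)

From the two frames, the orange cube sits at roughly (1.2, 1.4) before and (2.5, 1.7) after.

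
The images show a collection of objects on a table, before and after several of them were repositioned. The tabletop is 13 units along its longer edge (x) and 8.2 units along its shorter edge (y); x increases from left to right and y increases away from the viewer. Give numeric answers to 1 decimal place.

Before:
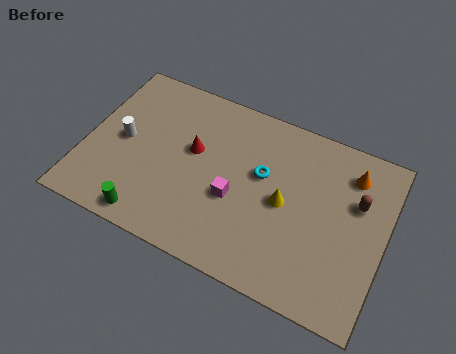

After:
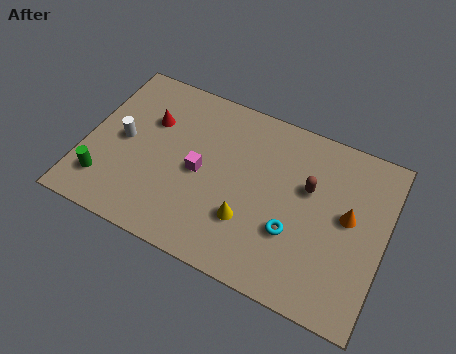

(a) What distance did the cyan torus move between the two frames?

2.6

The cyan torus moved from about (7.6, 4.9) to (9.2, 2.8), a distance of √(1.6² + 2.1²) ≈ 2.6.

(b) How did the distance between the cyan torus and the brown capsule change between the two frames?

-1.8

Before: roughly 4.1 units apart; after: 2.3. That's 1.8 units closer together.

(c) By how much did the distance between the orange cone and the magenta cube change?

+0.7

They were about 5.7 units apart before and 6.4 after — 0.7 units further apart.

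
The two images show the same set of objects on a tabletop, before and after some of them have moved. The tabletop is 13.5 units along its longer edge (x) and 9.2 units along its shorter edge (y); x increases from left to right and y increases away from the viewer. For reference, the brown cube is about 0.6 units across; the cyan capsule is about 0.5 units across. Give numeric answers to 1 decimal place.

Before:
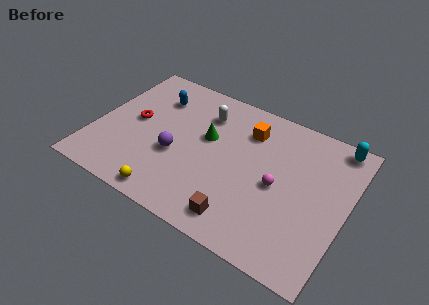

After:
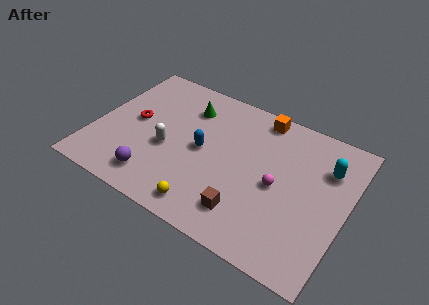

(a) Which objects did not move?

the red torus and the magenta sphere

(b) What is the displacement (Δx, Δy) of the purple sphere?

(-0.8, -2.0)

The purple sphere was at about (4.5, 3.6) and moved to about (3.7, 1.6).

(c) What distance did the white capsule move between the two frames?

3.5

The white capsule moved from about (5.5, 7.0) to (4.0, 3.8), a distance of √(1.5² + 3.2²) ≈ 3.5.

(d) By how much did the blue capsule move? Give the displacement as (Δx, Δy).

(3.0, -2.3)

The blue capsule started near (2.8, 6.9) and ended near (5.8, 4.6).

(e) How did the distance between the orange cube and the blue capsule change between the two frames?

-0.7

The distance was about 5.1 in the first image and 4.4 in the second, so they moved 0.7 units closer together.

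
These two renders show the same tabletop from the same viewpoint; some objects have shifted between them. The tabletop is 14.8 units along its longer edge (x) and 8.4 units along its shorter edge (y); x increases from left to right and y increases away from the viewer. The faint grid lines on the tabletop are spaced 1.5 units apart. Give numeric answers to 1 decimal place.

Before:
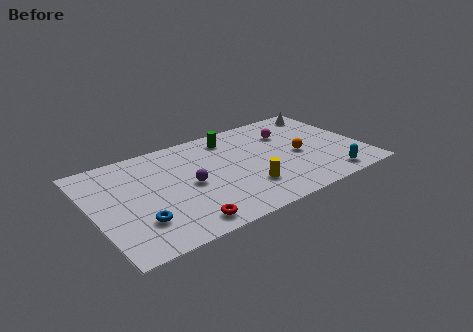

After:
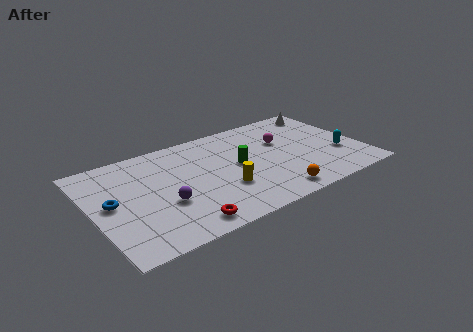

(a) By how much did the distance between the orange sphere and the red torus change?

-2.4

They were about 7.4 units apart before and 5.0 after — 2.4 units closer together.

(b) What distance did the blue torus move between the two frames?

2.4

From (2.2, 2.3) to (1.0, 4.4), the blue torus covered √(1.2² + 2.1²) ≈ 2.4 units.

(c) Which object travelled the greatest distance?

the orange sphere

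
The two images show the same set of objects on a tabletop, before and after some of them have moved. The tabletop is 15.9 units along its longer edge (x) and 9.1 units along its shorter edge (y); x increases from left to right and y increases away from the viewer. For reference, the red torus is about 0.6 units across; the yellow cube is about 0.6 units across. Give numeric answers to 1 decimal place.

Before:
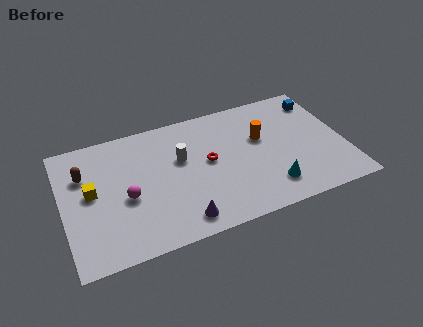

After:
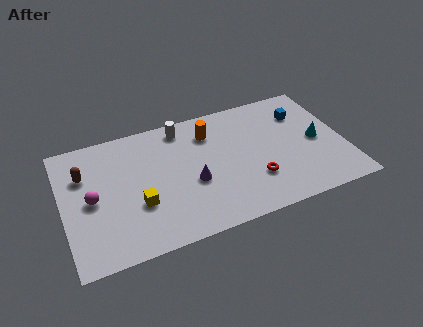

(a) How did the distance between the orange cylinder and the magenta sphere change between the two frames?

-0.6

They were about 8.0 units apart before and 7.4 after — 0.6 units closer together.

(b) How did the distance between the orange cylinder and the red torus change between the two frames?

+1.6

The distance was about 3.2 in the first image and 4.8 in the second, so they moved 1.6 units further apart.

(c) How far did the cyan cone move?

3.9

From (11.4, 1.9) to (14.4, 4.4), the cyan cone covered √(3.0² + 2.5²) ≈ 3.9 units.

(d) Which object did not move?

the brown capsule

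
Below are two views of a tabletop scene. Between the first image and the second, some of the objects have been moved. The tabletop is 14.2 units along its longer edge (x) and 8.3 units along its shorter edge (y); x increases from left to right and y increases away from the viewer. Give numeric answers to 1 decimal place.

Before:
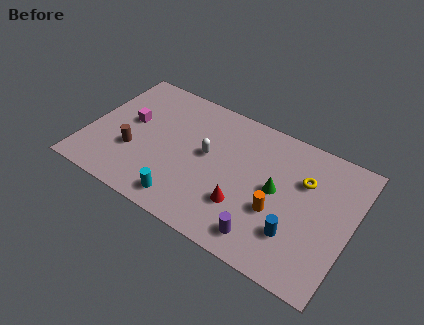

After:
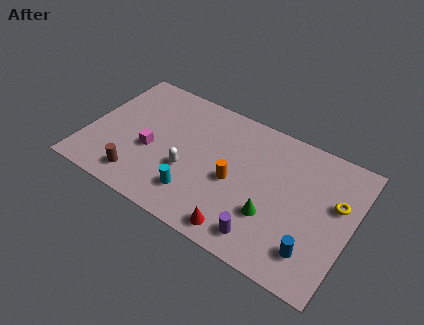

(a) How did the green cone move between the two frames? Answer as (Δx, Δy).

(0.0, -1.6)

The green cone was at about (10.2, 4.3) and moved to about (10.2, 2.7).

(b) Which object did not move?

the purple cylinder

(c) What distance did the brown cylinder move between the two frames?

1.6

The brown cylinder was near (2.6, 2.9) before and (3.2, 1.4) after, so it travelled √(0.6² + 1.5²) ≈ 1.6 units.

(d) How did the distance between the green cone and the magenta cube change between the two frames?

-1.4

The distance was about 8.1 in the first image and 6.7 in the second, so they moved 1.4 units closer together.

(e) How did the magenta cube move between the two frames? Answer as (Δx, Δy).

(1.4, -1.3)

From the two frames, the magenta cube sits at roughly (2.1, 4.7) before and (3.5, 3.4) after.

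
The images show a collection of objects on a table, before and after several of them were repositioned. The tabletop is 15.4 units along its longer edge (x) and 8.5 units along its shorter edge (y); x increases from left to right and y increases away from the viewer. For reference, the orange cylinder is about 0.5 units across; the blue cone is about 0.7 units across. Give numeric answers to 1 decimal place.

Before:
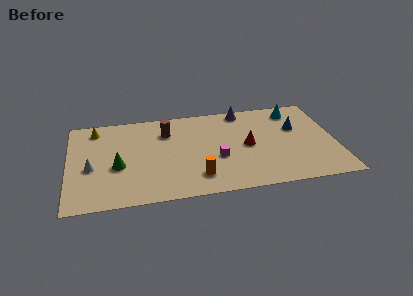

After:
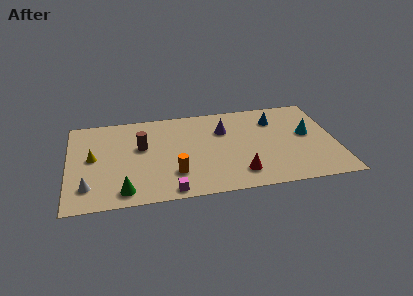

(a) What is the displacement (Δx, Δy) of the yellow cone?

(-0.2, -2.7)

The yellow cone started near (1.6, 7.2) and ended near (1.4, 4.5).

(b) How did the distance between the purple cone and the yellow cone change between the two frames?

-0.9

They were about 8.6 units apart before and 7.7 after — 0.9 units closer together.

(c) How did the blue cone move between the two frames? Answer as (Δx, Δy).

(-1.2, 1.0)

The blue cone was at about (13.2, 5.4) and moved to about (12.0, 6.4).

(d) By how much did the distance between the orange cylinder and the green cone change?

-1.7

The distance was about 4.8 in the first image and 3.1 in the second, so they moved 1.7 units closer together.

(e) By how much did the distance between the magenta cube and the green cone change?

-3.1

They were about 5.7 units apart before and 2.6 after — 3.1 units closer together.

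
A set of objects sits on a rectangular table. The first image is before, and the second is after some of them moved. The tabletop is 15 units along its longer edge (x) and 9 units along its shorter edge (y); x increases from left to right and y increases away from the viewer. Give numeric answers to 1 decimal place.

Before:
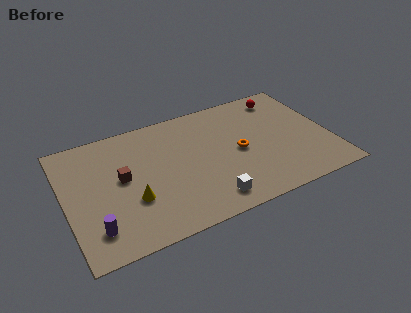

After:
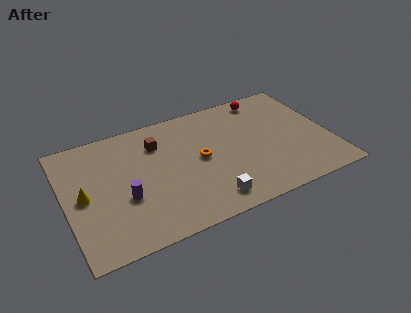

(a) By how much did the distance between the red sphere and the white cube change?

-0.3

They were about 8.0 units apart before and 7.7 after — 0.3 units closer together.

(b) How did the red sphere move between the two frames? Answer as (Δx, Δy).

(-1.0, 0.3)

The red sphere was at about (12.8, 7.6) and moved to about (11.8, 7.9).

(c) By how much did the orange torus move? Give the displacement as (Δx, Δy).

(-2.2, 0.3)

The orange torus started near (9.8, 4.3) and ended near (7.6, 4.6).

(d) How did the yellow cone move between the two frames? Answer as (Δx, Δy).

(-2.6, 1.3)

The yellow cone was at about (3.6, 3.1) and moved to about (1.0, 4.4).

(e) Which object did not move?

the white cube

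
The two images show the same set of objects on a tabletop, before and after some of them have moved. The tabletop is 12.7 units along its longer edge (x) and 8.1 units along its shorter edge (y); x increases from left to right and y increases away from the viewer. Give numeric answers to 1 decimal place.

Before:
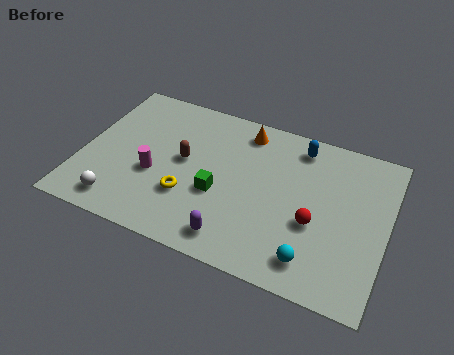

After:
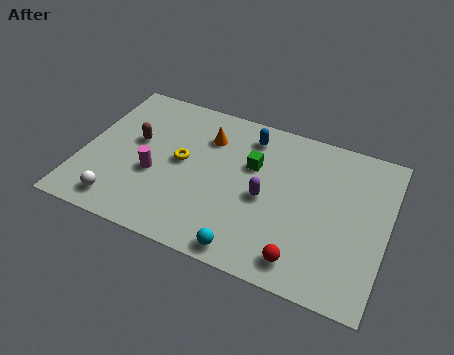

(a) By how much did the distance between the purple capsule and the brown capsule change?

+1.6

The distance was about 4.1 in the first image and 5.7 in the second, so they moved 1.6 units further apart.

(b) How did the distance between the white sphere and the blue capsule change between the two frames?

-1.6

The distance was about 8.9 in the first image and 7.3 in the second, so they moved 1.6 units closer together.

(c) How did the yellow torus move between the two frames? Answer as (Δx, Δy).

(-0.5, 1.7)

The yellow torus started near (4.6, 2.6) and ended near (4.1, 4.3).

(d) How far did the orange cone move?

1.7

From (6.5, 6.9) to (5.0, 6.0), the orange cone covered √(1.5² + 0.9²) ≈ 1.7 units.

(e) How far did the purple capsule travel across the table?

2.7

From (6.7, 1.2) to (7.7, 3.7), the purple capsule covered √(1.0² + 2.5²) ≈ 2.7 units.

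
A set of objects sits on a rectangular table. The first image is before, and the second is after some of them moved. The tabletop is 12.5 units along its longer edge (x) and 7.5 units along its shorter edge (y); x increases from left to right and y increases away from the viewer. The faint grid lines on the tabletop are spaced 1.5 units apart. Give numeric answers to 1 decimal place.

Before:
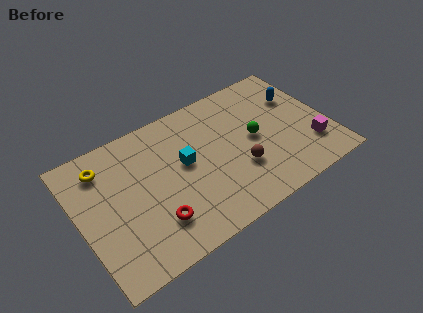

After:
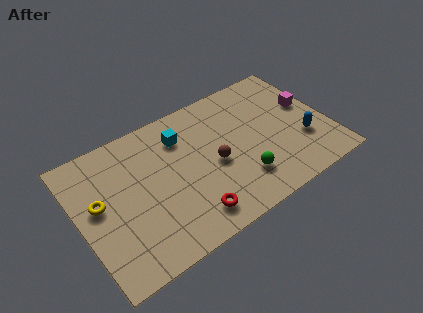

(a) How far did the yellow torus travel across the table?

1.9

The yellow torus moved from about (1.5, 6.0) to (1.0, 4.2), a distance of √(0.5² + 1.8²) ≈ 1.9.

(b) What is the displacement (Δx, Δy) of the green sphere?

(-1.0, -1.9)

From the two frames, the green sphere sits at roughly (8.8, 3.8) before and (7.8, 1.9) after.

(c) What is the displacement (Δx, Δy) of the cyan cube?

(0.1, 1.5)

The cyan cube started near (5.3, 4.2) and ended near (5.4, 5.7).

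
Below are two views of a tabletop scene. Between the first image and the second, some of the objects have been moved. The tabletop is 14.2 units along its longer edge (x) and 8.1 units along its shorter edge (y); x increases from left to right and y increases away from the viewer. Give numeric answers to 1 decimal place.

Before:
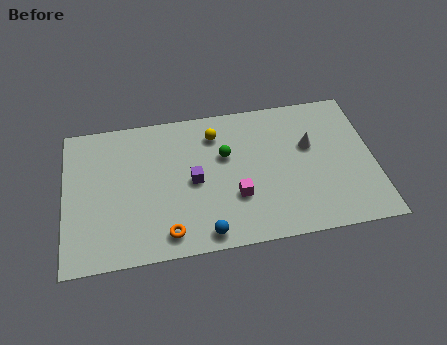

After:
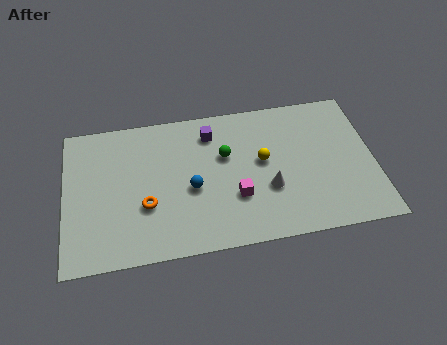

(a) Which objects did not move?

the magenta cube and the green sphere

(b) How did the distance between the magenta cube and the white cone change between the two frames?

-2.7

The distance was about 4.2 in the first image and 1.5 in the second, so they moved 2.7 units closer together.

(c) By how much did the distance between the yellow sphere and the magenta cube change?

-1.6

The distance was about 3.8 in the first image and 2.2 in the second, so they moved 1.6 units closer together.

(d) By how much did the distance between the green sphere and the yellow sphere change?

+0.4

They were about 1.4 units apart before and 1.8 after — 0.4 units further apart.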